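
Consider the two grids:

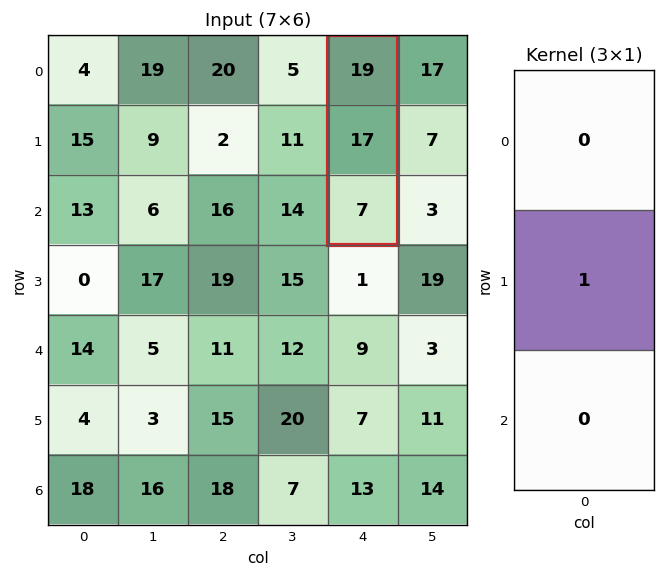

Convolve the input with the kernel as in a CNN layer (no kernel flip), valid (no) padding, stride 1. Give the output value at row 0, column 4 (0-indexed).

The receptive field on the input at this output position is [19 / 17 / 7]. Elementwise product with the kernel and sum: 17·1.

17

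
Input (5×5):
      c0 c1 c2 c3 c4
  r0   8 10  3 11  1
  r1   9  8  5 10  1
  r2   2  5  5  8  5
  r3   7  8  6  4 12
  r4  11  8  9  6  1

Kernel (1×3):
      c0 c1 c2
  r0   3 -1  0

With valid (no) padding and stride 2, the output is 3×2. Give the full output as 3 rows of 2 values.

Output[0,0]: The receptive field on the input at this output position is [8 10 3]. Elementwise product with the kernel and sum: 8·3 + 10·-1.

14 -2
1 7
25 21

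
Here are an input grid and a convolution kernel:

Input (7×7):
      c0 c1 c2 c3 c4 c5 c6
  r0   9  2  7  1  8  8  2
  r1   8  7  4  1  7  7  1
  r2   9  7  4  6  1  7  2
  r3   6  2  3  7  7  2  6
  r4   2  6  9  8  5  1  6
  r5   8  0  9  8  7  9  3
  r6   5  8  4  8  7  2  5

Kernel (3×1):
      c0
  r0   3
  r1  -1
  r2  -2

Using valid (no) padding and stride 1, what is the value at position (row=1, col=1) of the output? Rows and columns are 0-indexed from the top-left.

The receptive field on the input at this output position is [7 / 7 / 2]. Elementwise product with the kernel and sum: 7·3 + 7·-1 + 2·-2.

10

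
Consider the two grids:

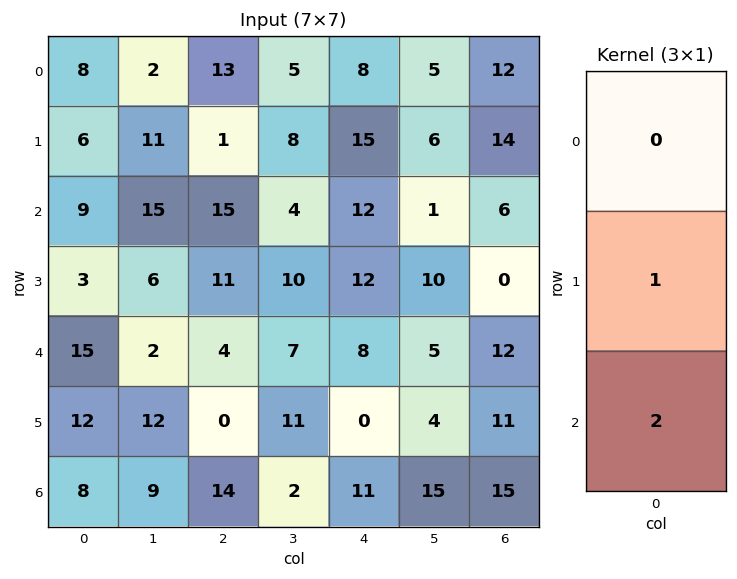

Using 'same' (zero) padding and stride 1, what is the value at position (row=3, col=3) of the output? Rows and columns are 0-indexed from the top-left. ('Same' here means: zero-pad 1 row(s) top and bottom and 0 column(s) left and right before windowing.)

The receptive field on the zero-padded input at this output position is [4 / 10 / 7]. Elementwise product with the kernel and sum: 10·1 + 7·2.

24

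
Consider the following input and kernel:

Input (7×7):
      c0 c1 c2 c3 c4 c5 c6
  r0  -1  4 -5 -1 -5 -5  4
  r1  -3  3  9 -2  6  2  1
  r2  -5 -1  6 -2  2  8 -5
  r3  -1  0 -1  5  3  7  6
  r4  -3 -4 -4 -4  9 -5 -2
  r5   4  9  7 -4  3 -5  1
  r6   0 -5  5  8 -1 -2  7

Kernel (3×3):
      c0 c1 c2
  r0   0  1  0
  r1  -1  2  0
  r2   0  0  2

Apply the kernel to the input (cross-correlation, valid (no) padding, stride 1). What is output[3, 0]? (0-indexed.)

9

The receptive field on the input at this output position is [-1 0 -1 / -3 -4 -4 / 4 9 7]. Elementwise product with the kernel and sum: 0·1 + -3·-1 + -4·2 + 7·2.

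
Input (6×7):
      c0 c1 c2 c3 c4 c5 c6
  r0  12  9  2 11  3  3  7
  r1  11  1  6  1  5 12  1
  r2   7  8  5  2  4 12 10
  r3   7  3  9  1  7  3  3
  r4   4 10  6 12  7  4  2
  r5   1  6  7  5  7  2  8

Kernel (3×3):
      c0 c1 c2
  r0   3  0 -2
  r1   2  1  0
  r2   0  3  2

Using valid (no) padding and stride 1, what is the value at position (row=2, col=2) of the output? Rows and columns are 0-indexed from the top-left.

The receptive field on the input at this output position is [5 2 4 / 9 1 7 / 6 12 7]. Elementwise product with the kernel and sum: 5·3 + 4·-2 + 9·2 + 1·1 + 12·3 + 7·2.

76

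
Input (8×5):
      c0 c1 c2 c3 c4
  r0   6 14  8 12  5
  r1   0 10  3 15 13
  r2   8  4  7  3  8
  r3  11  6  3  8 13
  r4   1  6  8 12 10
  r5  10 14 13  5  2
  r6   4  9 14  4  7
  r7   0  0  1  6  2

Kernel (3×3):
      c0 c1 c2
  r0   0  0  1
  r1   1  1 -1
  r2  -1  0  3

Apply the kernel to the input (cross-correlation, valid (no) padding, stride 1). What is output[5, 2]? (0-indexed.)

18

The receptive field on the input at this output position is [13 5 2 / 14 4 7 / 1 6 2]. Elementwise product with the kernel and sum: 2·1 + 14·1 + 4·1 + 7·-1 + 1·-1 + 2·3.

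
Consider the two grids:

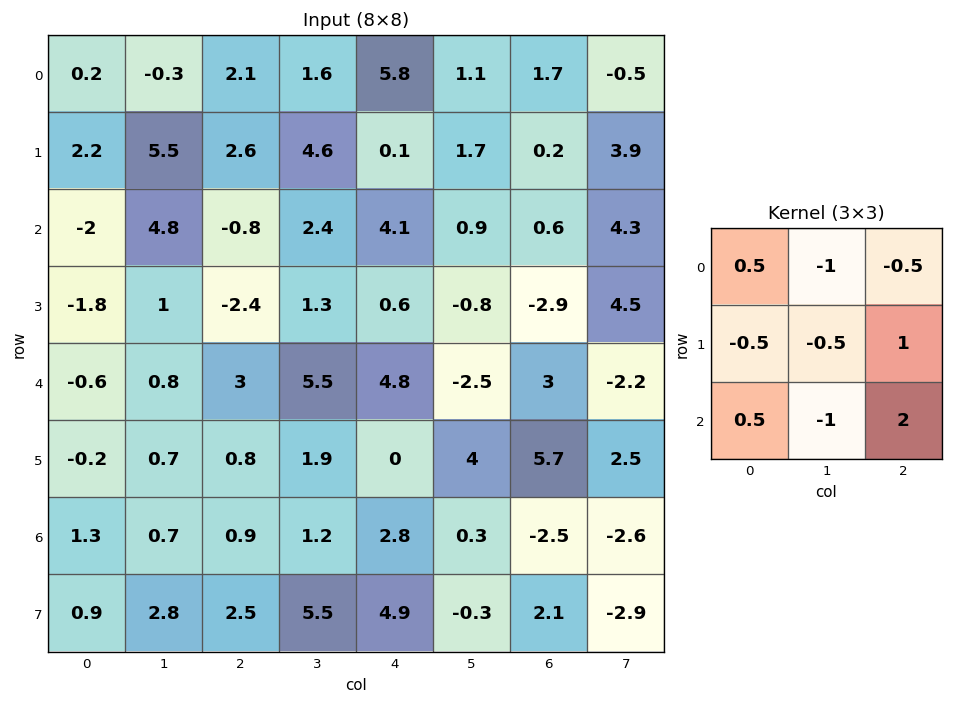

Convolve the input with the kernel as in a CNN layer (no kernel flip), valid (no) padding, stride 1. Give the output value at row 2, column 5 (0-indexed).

-4.6

The receptive field on the input at this output position is [0.9 0.6 4.3 / -0.8 -2.9 4.5 / -2.5 3 -2.2]. Elementwise product with the kernel and sum: 0.9·0.5 + 0.6·-1 + 4.3·-0.5 + -0.8·-0.5 + -2.9·-0.5 + 4.5·1 + -2.5·0.5 + 3·-1 + -2.2·2.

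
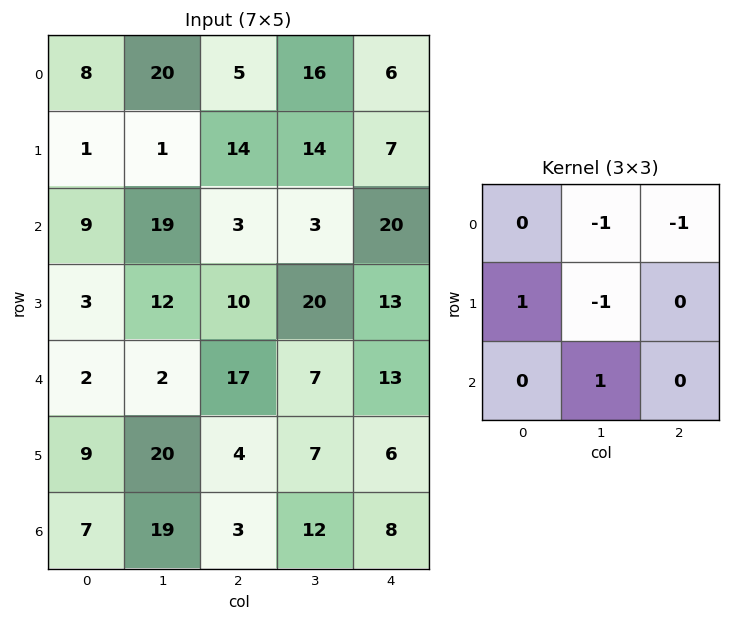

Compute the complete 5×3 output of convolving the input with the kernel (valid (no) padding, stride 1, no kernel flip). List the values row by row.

-6 -31 -19
-13 -2 -1
-29 13 -26
-2 -41 -16
-11 -5 -11

Output[0,0]: The receptive field on the input at this output position is [8 20 5 / 1 1 14 / 9 19 3]. Elementwise product with the kernel and sum: 20·-1 + 5·-1 + 1·1 + 1·-1 + 19·1.
Output[0,1]: The receptive field on the input at this output position is [20 5 16 / 1 14 14 / 19 3 3]. Elementwise product with the kernel and sum: 5·-1 + 16·-1 + 1·1 + 14·-1 + 3·1.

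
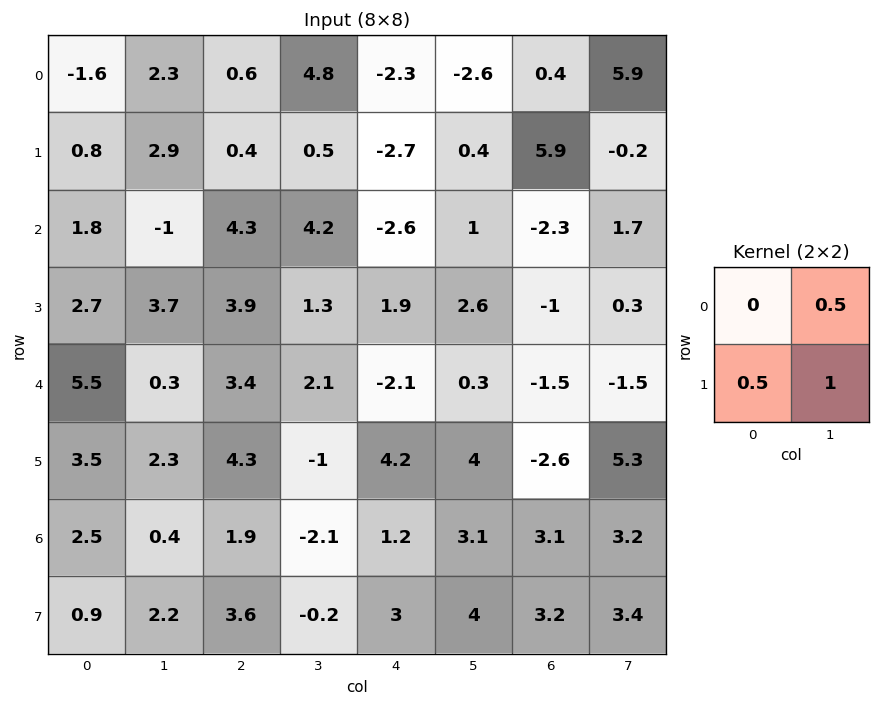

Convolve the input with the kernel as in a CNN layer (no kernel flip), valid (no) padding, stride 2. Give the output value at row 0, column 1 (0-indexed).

The receptive field on the input at this output position is [0.6 4.8 / 0.4 0.5]. Elementwise product with the kernel and sum: 4.8·0.5 + 0.4·0.5 + 0.5·1.

3.1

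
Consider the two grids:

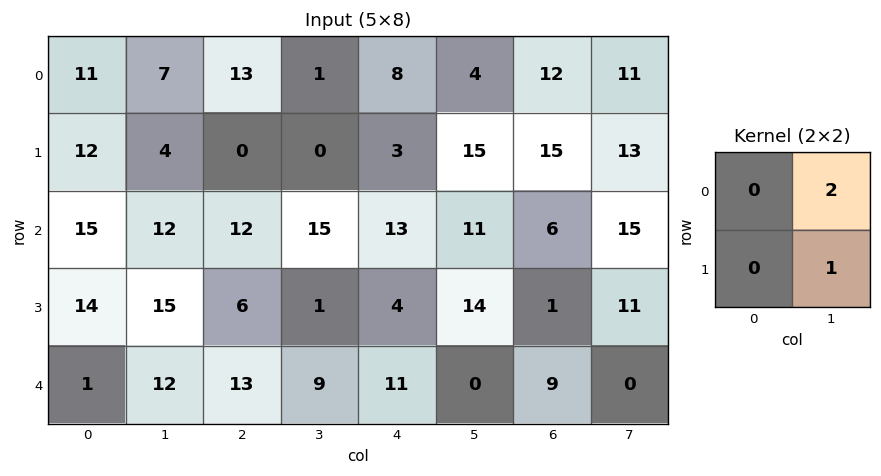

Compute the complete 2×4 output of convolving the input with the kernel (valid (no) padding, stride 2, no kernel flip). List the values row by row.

18 2 23 35
39 31 36 41

Output[0,0]: The receptive field on the input at this output position is [11 7 / 12 4]. Elementwise product with the kernel and sum: 7·2 + 4·1.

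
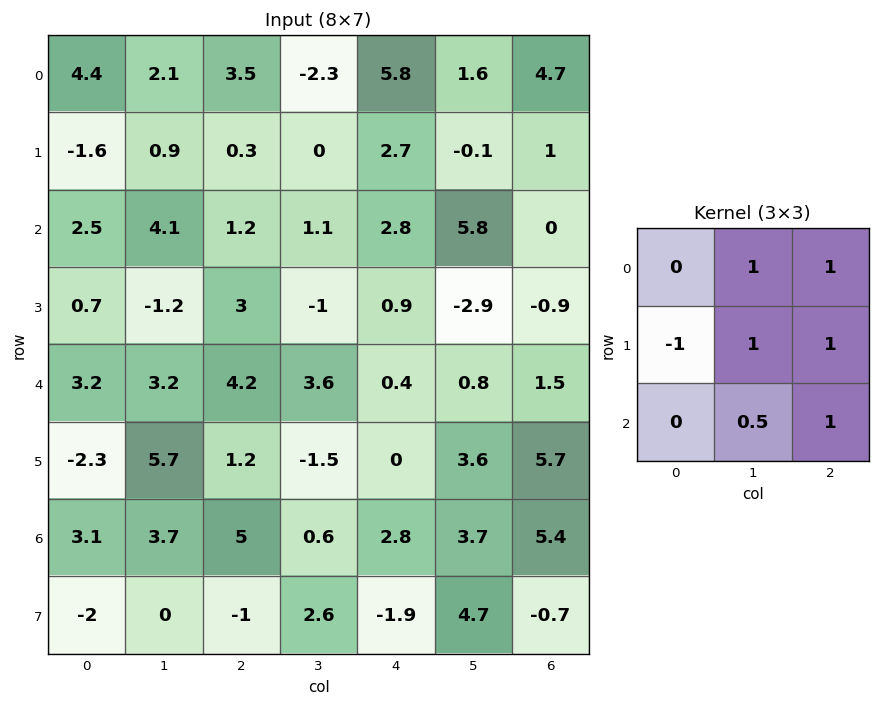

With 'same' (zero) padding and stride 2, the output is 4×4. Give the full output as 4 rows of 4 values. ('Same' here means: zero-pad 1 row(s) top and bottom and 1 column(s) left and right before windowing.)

6.6 -0.75 10.95 3.6
5.05 -1 7.65 -5.25
10.45 5.7 -0.8 2.65
9.2 3.7 13.25 7.05

Output[0,0]: The receptive field on the zero-padded input at this output position is [0 0 0 / 0 4.4 2.1 / 0 -1.6 0.9]. Elementwise product with the kernel and sum: 0·1 + 0·1 + 0·-1 + 4.4·1 + 2.1·1 + -1.6·0.5 + 0.9·1.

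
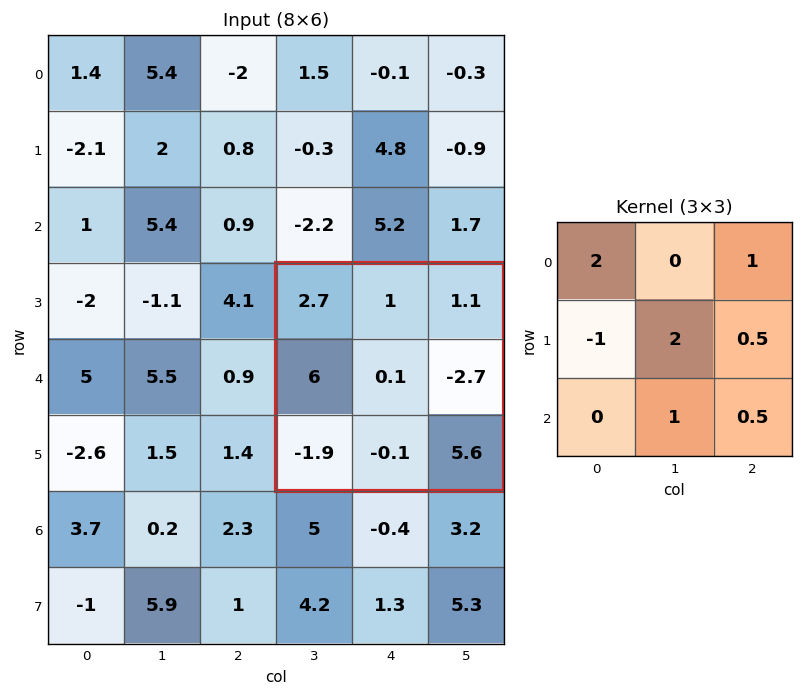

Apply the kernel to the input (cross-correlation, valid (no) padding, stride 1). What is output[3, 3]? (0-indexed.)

The receptive field on the input at this output position is [2.7 1 1.1 / 6 0.1 -2.7 / -1.9 -0.1 5.6]. Elementwise product with the kernel and sum: 2.7·2 + 1.1·1 + 6·-1 + 0.1·2 + -2.7·0.5 + -0.1·1 + 5.6·0.5.

2.05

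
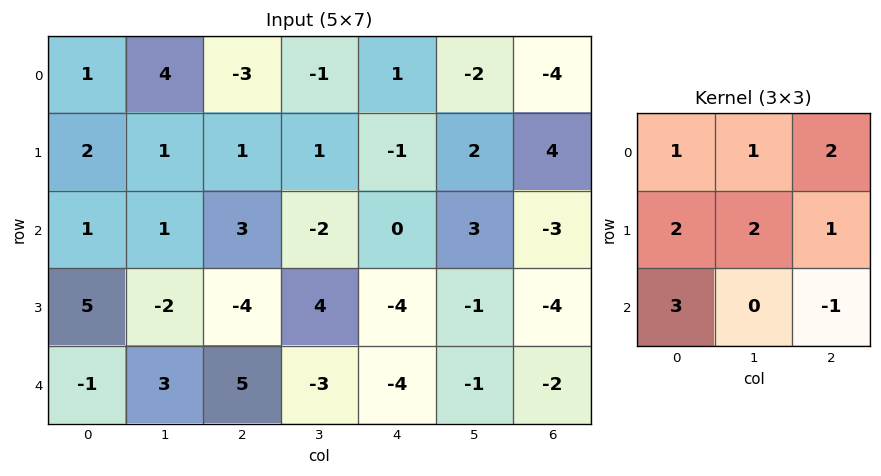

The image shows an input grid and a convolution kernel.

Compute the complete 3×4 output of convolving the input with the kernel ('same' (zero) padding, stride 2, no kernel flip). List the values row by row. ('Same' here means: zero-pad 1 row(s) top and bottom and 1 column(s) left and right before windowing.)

5 3 -1 -6
9 0 16 3
2 15 -17 -11

Output[0,0]: The receptive field on the zero-padded input at this output position is [0 0 0 / 0 1 4 / 0 2 1]. Elementwise product with the kernel and sum: 0·1 + 0·1 + 0·2 + 0·2 + 1·2 + 4·1 + 0·3 + 1·-1.
Output[0,1]: The receptive field on the zero-padded input at this output position is [0 0 0 / 4 -3 -1 / 1 1 1]. Elementwise product with the kernel and sum: 0·1 + 0·1 + 0·2 + 4·2 + -3·2 + -1·1 + 1·3 + 1·-1.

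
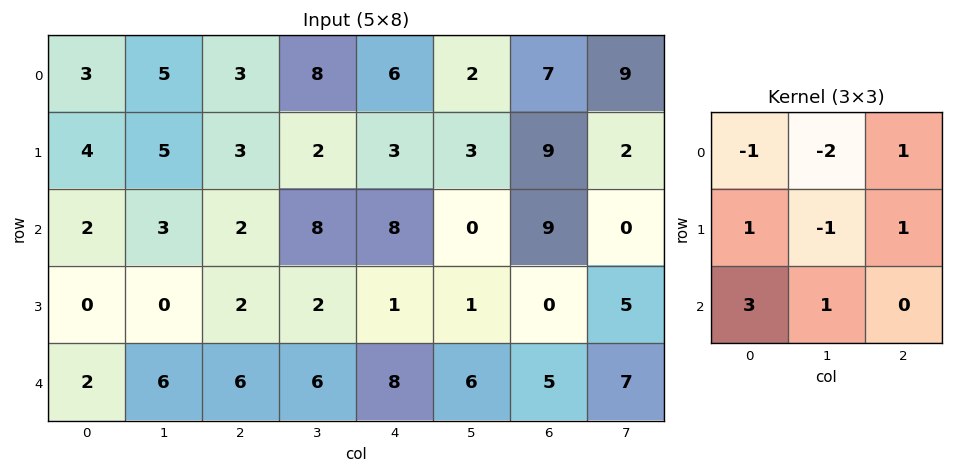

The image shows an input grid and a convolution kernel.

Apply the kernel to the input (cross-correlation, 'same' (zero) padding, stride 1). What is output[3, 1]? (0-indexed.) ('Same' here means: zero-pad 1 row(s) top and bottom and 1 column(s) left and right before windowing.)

8

The receptive field on the zero-padded input at this output position is [2 3 2 / 0 0 2 / 2 6 6]. Elementwise product with the kernel and sum: 2·-1 + 3·-2 + 2·1 + 0·1 + 0·-1 + 2·1 + 2·3 + 6·1.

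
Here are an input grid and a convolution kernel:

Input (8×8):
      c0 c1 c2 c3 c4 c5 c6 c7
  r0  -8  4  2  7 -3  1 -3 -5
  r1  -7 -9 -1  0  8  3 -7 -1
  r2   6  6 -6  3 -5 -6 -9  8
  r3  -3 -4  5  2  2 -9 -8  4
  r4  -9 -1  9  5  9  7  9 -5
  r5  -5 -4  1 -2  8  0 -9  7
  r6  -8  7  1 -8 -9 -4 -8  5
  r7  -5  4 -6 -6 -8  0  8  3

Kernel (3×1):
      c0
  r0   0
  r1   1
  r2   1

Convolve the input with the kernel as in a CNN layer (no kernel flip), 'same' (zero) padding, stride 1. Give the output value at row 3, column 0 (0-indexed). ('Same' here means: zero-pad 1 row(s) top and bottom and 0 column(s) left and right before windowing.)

The receptive field on the zero-padded input at this output position is [6 / -3 / -9]. Elementwise product with the kernel and sum: -3·1 + -9·1.

-12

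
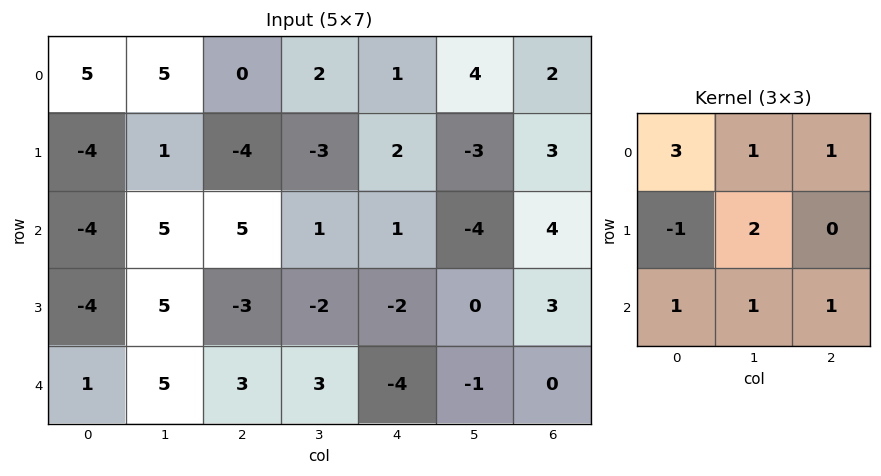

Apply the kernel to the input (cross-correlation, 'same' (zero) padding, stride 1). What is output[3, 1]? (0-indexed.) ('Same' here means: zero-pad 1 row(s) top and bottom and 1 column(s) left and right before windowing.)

21

The receptive field on the zero-padded input at this output position is [-4 5 5 / -4 5 -3 / 1 5 3]. Elementwise product with the kernel and sum: -4·3 + 5·1 + 5·1 + -4·-1 + 5·2 + 1·1 + 5·1 + 3·1.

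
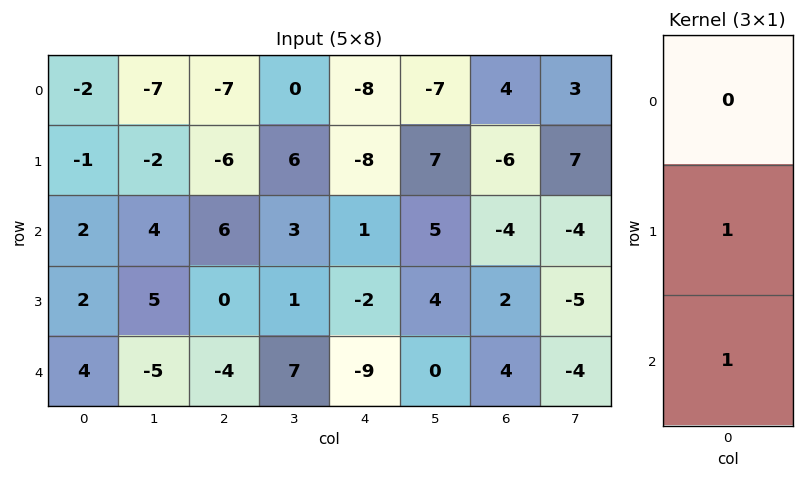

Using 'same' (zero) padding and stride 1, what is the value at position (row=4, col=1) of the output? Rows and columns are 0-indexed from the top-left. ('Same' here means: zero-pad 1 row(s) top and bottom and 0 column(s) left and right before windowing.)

The receptive field on the zero-padded input at this output position is [5 / -5 / 0]. Elementwise product with the kernel and sum: -5·1 + 0·1.

-5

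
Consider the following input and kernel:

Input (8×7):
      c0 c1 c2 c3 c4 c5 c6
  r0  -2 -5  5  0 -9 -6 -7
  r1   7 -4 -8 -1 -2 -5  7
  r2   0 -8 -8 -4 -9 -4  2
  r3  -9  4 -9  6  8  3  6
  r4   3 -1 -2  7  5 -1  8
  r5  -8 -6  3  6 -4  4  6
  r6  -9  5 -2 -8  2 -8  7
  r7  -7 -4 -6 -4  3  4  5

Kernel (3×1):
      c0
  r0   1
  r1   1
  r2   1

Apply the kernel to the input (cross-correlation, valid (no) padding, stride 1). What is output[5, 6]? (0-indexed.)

18

The receptive field on the input at this output position is [6 / 7 / 5]. Elementwise product with the kernel and sum: 6·1 + 7·1 + 5·1.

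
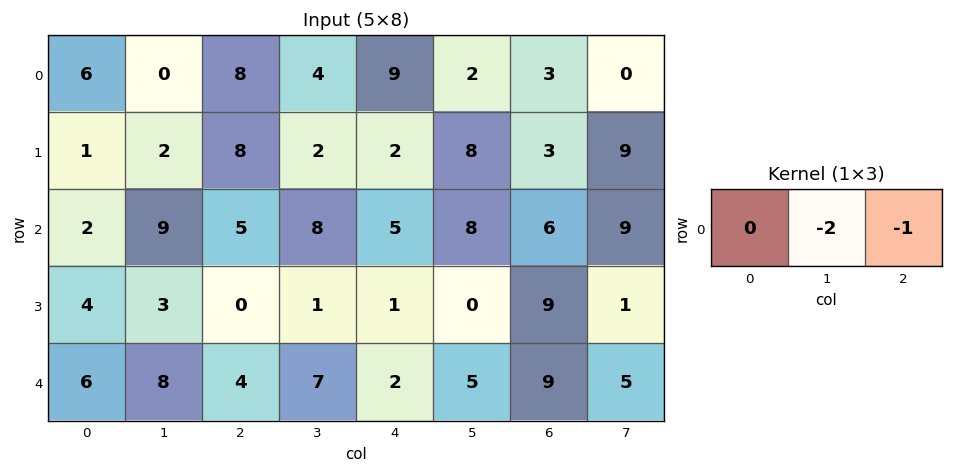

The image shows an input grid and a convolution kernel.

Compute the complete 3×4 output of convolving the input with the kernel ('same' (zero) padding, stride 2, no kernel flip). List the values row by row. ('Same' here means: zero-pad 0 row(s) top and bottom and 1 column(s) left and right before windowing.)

Output[0,0]: The receptive field on the zero-padded input at this output position is [0 6 0]. Elementwise product with the kernel and sum: 6·-2 + 0·-1.

-12 -20 -20 -6
-13 -18 -18 -21
-20 -15 -9 -23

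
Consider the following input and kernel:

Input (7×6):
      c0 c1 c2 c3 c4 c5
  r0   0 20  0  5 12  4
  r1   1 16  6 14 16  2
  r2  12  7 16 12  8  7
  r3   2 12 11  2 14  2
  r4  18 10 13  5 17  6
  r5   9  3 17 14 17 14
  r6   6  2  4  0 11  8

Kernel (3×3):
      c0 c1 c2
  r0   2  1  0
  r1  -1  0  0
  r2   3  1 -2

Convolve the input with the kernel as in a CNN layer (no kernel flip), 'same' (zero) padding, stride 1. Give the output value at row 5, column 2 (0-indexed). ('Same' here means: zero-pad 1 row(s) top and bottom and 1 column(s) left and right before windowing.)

The receptive field on the zero-padded input at this output position is [10 13 5 / 3 17 14 / 2 4 0]. Elementwise product with the kernel and sum: 10·2 + 13·1 + 3·-1 + 2·3 + 4·1 + 0·-2.

40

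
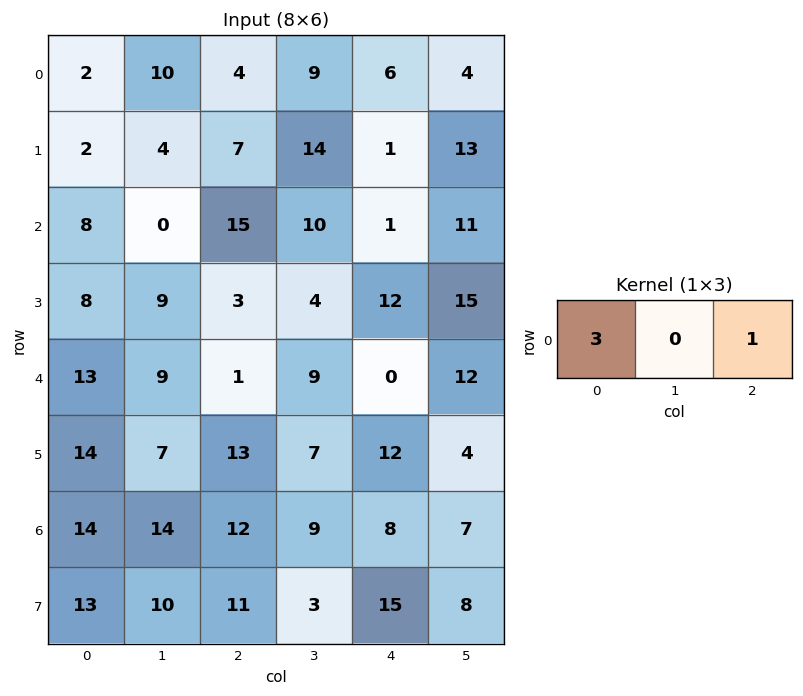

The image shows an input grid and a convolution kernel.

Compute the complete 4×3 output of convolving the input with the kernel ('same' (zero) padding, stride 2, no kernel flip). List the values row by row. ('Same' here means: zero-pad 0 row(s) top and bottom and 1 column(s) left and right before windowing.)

Output[0,0]: The receptive field on the zero-padded input at this output position is [0 2 10]. Elementwise product with the kernel and sum: 0·3 + 10·1.

10 39 31
0 10 41
9 36 39
14 51 34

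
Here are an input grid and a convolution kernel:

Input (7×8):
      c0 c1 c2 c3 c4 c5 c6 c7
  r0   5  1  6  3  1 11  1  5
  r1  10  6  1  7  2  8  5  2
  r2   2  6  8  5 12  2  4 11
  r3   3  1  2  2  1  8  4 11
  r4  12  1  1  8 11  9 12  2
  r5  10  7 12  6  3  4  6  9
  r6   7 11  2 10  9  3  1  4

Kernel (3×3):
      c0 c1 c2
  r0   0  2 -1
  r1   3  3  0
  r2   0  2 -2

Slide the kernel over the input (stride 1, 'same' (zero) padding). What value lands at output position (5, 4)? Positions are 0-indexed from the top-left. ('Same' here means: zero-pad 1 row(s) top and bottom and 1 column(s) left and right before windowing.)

52

The receptive field on the zero-padded input at this output position is [8 11 9 / 6 3 4 / 10 9 3]. Elementwise product with the kernel and sum: 11·2 + 9·-1 + 6·3 + 3·3 + 9·2 + 3·-2.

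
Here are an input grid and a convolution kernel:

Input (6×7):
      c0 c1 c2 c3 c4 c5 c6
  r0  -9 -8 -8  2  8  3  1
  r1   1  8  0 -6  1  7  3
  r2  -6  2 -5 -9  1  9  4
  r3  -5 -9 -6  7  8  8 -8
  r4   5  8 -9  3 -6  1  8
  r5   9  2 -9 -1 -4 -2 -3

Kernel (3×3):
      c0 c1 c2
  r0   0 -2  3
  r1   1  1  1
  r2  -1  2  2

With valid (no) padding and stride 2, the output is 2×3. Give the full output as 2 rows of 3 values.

Output[0,0]: The receptive field on the input at this output position is [-9 -8 -8 / 1 8 0 / -6 2 -5]. Elementwise product with the kernel and sum: -8·-2 + -8·3 + 1·1 + 8·1 + 0·1 + -6·-1 + 2·2 + -5·2.

1 4 33
-46 33 26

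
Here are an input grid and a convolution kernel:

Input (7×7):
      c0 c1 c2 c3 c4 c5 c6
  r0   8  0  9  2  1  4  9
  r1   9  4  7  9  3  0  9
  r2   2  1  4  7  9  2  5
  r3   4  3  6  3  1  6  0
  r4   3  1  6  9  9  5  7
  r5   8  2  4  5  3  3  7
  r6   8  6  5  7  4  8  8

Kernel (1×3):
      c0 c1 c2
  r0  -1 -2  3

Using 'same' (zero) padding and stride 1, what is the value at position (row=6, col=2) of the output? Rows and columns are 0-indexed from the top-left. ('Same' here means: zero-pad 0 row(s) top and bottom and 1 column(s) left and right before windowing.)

The receptive field on the zero-padded input at this output position is [6 5 7]. Elementwise product with the kernel and sum: 6·-1 + 5·-2 + 7·3.

5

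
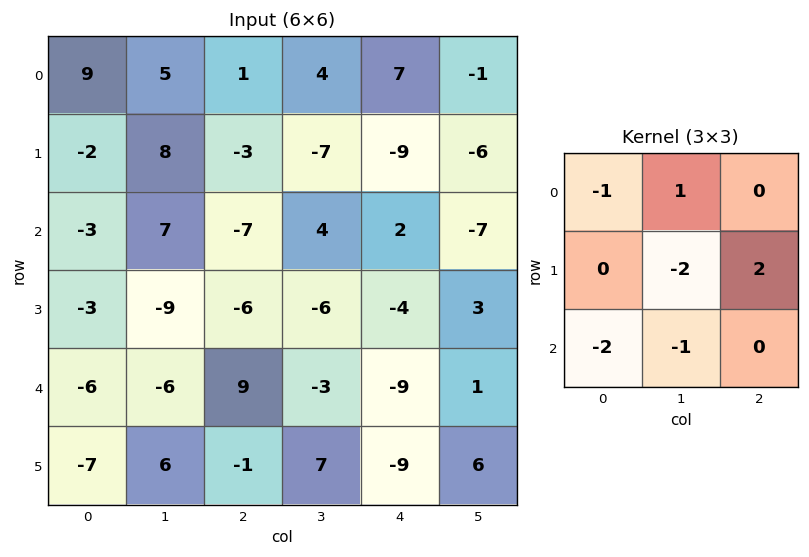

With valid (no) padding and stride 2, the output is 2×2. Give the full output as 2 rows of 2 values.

-27 9
34 0

Output[0,0]: The receptive field on the input at this output position is [9 5 1 / -2 8 -3 / -3 7 -7]. Elementwise product with the kernel and sum: 9·-1 + 5·1 + 8·-2 + -3·2 + -3·-2 + 7·-1.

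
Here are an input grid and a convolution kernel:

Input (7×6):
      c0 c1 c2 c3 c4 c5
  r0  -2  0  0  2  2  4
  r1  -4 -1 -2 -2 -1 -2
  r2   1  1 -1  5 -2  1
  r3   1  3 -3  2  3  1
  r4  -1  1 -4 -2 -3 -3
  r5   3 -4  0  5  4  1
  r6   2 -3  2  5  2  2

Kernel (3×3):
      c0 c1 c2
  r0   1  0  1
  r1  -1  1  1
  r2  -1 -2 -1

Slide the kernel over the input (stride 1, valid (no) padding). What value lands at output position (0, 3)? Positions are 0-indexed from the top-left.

The receptive field on the input at this output position is [2 2 4 / -2 -1 -2 / 5 -2 1]. Elementwise product with the kernel and sum: 2·1 + 4·1 + -2·-1 + -1·1 + -2·1 + 5·-1 + -2·-2 + 1·-1.

3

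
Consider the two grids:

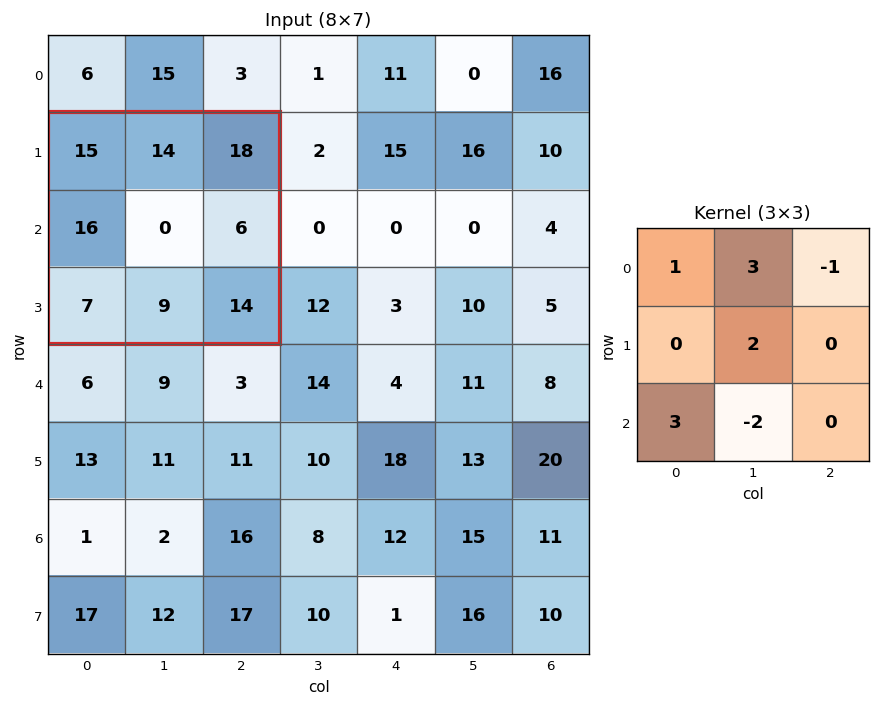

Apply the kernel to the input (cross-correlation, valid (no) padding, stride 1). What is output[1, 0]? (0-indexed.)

The receptive field on the input at this output position is [15 14 18 / 16 0 6 / 7 9 14]. Elementwise product with the kernel and sum: 15·1 + 14·3 + 18·-1 + 0·2 + 7·3 + 9·-2.

42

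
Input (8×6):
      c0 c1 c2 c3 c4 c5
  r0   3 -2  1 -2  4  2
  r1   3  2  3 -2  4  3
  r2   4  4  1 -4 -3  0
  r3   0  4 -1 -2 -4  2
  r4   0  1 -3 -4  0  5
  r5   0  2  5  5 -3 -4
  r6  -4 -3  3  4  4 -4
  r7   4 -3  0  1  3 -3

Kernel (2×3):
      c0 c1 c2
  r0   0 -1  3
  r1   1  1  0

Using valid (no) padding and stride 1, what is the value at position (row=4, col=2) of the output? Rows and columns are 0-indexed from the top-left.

14

The receptive field on the input at this output position is [-3 -4 0 / 5 5 -3]. Elementwise product with the kernel and sum: -4·-1 + 0·3 + 5·1 + 5·1.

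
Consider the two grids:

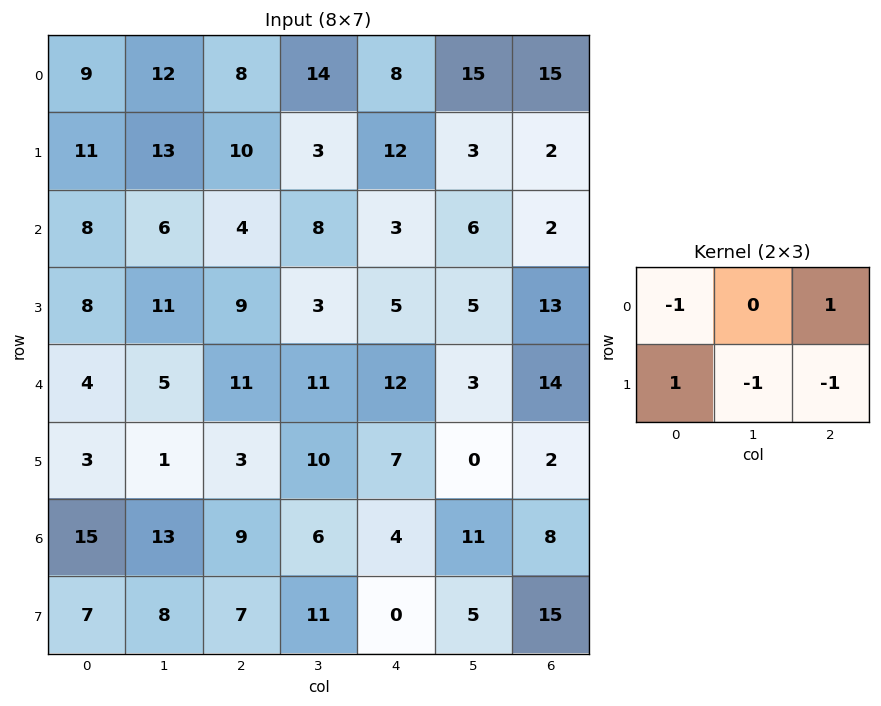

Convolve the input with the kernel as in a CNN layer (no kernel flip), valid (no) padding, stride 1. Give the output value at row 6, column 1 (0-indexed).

The receptive field on the input at this output position is [13 9 6 / 8 7 11]. Elementwise product with the kernel and sum: 13·-1 + 6·1 + 8·1 + 7·-1 + 11·-1.

-17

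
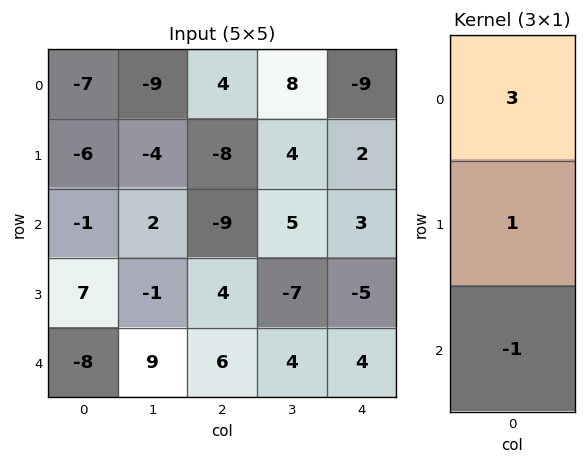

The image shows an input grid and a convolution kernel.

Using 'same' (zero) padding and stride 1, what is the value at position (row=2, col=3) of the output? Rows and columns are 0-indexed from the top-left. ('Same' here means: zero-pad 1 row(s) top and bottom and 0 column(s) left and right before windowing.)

The receptive field on the zero-padded input at this output position is [4 / 5 / -7]. Elementwise product with the kernel and sum: 4·3 + 5·1 + -7·-1.

24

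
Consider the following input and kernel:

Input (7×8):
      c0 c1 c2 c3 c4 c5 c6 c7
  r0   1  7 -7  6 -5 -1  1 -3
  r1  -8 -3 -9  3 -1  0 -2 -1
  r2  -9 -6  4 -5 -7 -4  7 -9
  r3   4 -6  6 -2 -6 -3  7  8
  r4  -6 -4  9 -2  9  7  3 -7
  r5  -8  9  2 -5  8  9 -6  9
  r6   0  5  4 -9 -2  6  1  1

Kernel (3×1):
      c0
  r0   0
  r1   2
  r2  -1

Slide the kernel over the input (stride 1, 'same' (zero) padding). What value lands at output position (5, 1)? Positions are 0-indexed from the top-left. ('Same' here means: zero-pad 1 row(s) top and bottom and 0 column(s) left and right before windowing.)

The receptive field on the zero-padded input at this output position is [-4 / 9 / 5]. Elementwise product with the kernel and sum: 9·2 + 5·-1.

13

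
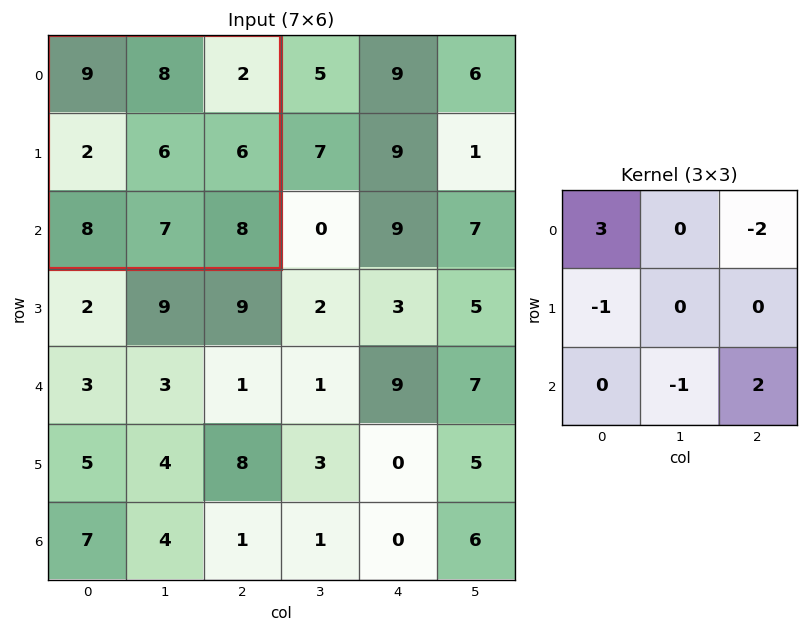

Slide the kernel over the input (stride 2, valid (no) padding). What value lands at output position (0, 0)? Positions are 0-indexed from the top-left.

The receptive field on the input at this output position is [9 8 2 / 2 6 6 / 8 7 8]. Elementwise product with the kernel and sum: 9·3 + 2·-2 + 2·-1 + 7·-1 + 8·2.

30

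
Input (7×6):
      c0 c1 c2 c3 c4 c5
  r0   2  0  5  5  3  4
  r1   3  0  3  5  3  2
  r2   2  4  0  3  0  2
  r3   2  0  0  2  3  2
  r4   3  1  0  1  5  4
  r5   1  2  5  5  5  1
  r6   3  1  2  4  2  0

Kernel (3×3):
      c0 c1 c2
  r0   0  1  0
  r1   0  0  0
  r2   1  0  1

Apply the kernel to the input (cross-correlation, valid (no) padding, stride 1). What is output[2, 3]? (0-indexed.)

The receptive field on the input at this output position is [3 0 2 / 2 3 2 / 1 5 4]. Elementwise product with the kernel and sum: 0·1 + 1·1 + 4·1.

5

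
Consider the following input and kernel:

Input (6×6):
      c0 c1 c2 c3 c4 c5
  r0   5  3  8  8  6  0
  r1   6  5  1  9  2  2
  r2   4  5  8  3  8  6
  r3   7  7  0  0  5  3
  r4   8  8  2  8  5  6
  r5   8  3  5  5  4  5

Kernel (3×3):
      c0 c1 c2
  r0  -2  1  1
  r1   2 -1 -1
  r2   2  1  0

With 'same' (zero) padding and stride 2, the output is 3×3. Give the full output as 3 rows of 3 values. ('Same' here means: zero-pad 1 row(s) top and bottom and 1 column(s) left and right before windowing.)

Output[0,0]: The receptive field on the zero-padded input at this output position is [0 0 0 / 0 5 3 / 0 6 5]. Elementwise product with the kernel and sum: 0·-2 + 0·1 + 0·1 + 0·2 + 5·-1 + 3·-1 + 0·2 + 6·1.
Output[0,1]: The receptive field on the zero-padded input at this output position is [0 0 0 / 3 8 8 / 5 1 9]. Elementwise product with the kernel and sum: 0·-2 + 0·1 + 0·1 + 3·2 + 8·-1 + 8·-1 + 5·2 + 1·1.

-2 1 30
9 13 -17
6 3 27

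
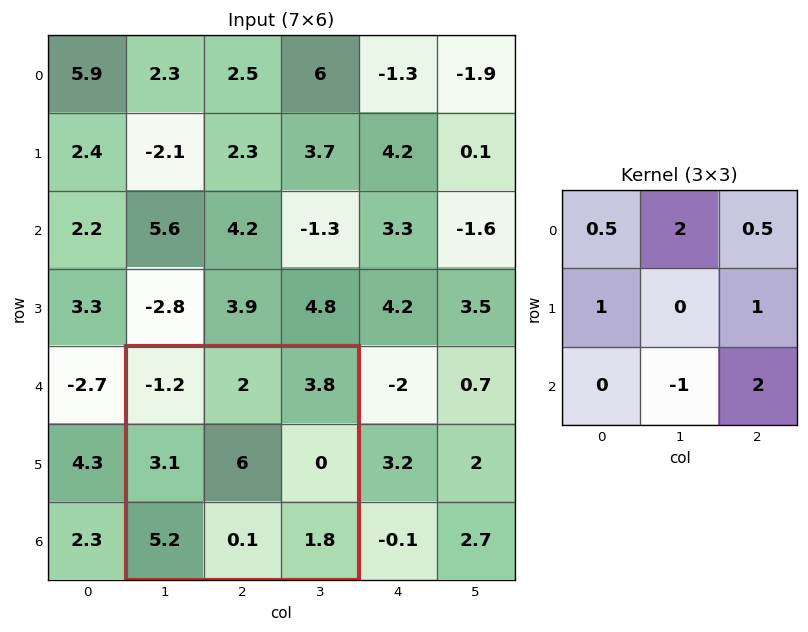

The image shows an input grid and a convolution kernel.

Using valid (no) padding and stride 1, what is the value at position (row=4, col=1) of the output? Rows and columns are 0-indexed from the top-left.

11.9

The receptive field on the input at this output position is [-1.2 2 3.8 / 3.1 6 0 / 5.2 0.1 1.8]. Elementwise product with the kernel and sum: -1.2·0.5 + 2·2 + 3.8·0.5 + 3.1·1 + 0·1 + 0.1·-1 + 1.8·2.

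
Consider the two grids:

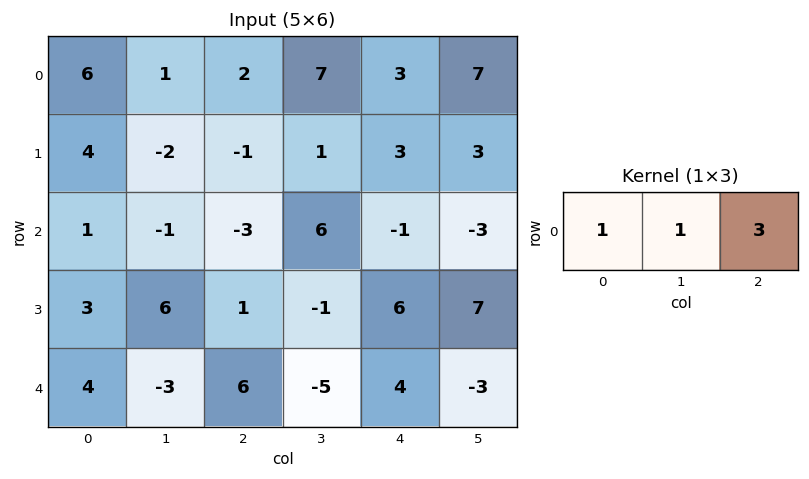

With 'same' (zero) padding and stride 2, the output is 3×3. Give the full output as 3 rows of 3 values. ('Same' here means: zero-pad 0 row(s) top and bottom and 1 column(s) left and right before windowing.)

Output[0,0]: The receptive field on the zero-padded input at this output position is [0 6 1]. Elementwise product with the kernel and sum: 0·1 + 6·1 + 1·3.

9 24 31
-2 14 -4
-5 -12 -10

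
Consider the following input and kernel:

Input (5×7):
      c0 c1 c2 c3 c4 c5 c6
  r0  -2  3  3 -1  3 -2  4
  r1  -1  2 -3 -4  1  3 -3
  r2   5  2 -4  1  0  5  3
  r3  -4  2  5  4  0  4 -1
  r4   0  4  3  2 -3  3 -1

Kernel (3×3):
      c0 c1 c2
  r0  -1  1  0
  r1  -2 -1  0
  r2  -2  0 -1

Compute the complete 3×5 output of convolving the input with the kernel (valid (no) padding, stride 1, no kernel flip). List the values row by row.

Output[0,0]: The receptive field on the input at this output position is [-2 3 3 / -1 2 -3 / 5 2 -4]. Elementwise product with the kernel and sum: -2·-1 + 3·1 + -1·-2 + 2·-1 + 5·-2 + -4·-1.
Output[0,1]: The receptive field on the input at this output position is [3 3 -1 / 2 -3 -4 / 2 -4 1]. Elementwise product with the kernel and sum: 3·-1 + 3·1 + 2·-2 + -3·-1 + 2·-2 + 1·-1.

-1 -6 14 4 -13
-6 -13 -4 -9 -2
0 -25 -12 -16 8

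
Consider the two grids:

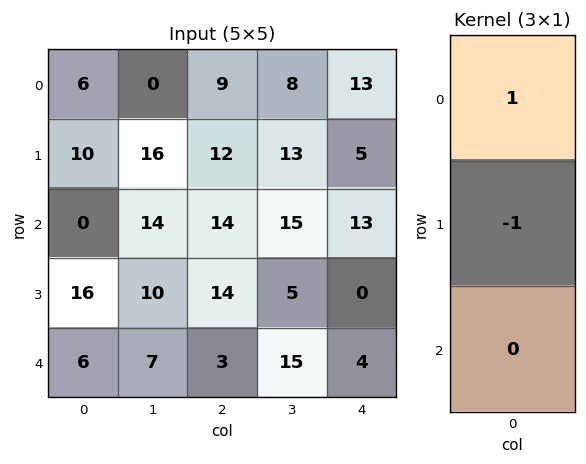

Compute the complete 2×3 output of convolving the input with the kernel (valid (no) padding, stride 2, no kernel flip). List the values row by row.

-4 -3 8
-16 0 13

Output[0,0]: The receptive field on the input at this output position is [6 / 10 / 0]. Elementwise product with the kernel and sum: 6·1 + 10·-1.
Output[0,1]: The receptive field on the input at this output position is [9 / 12 / 14]. Elementwise product with the kernel and sum: 9·1 + 12·-1.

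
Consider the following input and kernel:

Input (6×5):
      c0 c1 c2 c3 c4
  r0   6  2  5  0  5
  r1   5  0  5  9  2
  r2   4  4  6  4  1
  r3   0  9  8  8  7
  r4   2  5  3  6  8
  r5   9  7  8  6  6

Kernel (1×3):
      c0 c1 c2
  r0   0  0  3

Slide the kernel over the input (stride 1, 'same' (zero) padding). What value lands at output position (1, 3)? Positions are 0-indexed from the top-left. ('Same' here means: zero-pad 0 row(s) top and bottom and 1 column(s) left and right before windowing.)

6

The receptive field on the zero-padded input at this output position is [5 9 2]. Elementwise product with the kernel and sum: 2·3.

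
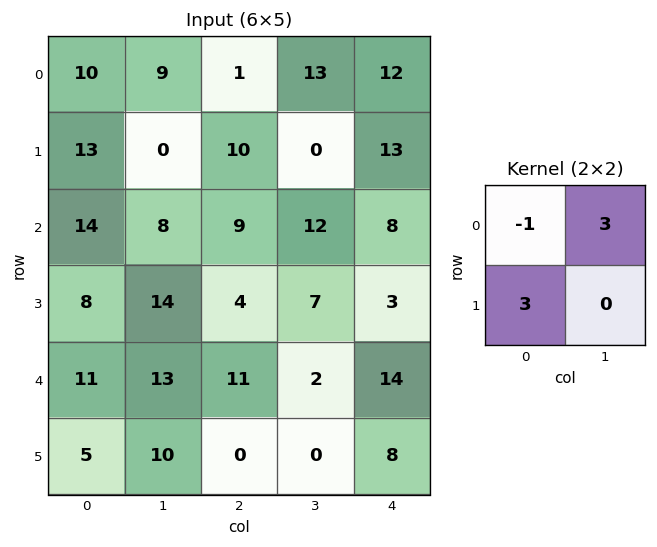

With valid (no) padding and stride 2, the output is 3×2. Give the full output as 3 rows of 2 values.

Output[0,0]: The receptive field on the input at this output position is [10 9 / 13 0]. Elementwise product with the kernel and sum: 10·-1 + 9·3 + 13·3.

56 68
34 39
43 -5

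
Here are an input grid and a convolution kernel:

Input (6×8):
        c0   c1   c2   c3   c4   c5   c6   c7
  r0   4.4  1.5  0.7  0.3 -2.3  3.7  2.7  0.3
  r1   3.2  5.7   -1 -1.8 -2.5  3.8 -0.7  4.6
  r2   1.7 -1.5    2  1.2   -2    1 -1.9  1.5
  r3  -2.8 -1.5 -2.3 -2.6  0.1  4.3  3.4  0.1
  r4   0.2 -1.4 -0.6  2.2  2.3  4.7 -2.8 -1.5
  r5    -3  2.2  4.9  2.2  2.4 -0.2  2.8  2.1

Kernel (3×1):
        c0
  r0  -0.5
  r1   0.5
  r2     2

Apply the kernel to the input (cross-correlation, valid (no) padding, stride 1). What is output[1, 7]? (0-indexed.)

-1.35

The receptive field on the input at this output position is [4.6 / 1.5 / 0.1]. Elementwise product with the kernel and sum: 4.6·-0.5 + 1.5·0.5 + 0.1·2.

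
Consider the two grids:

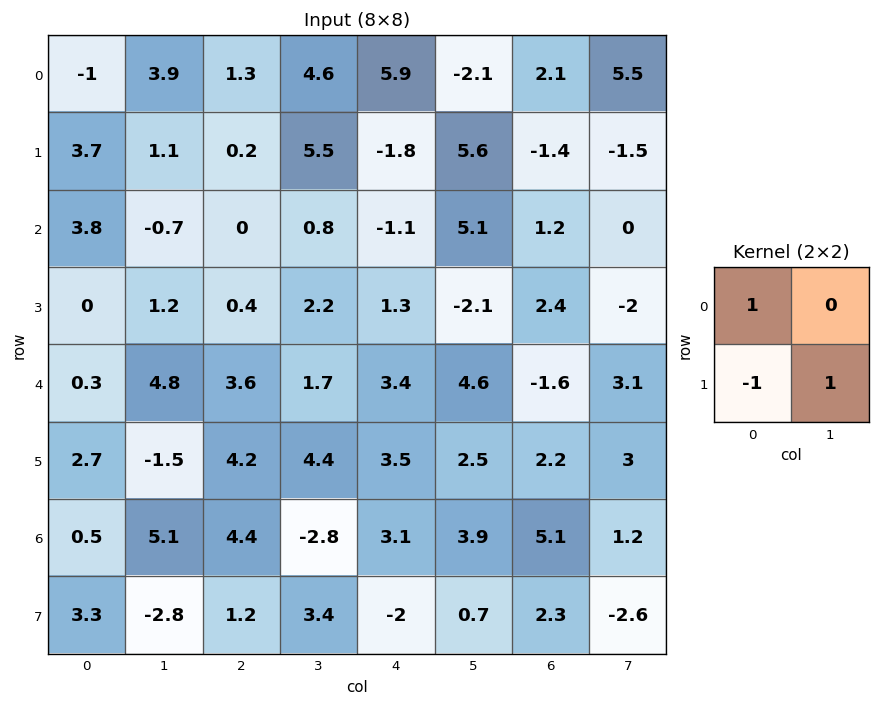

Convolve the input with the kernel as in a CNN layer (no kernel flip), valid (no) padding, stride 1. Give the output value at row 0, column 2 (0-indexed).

The receptive field on the input at this output position is [1.3 4.6 / 0.2 5.5]. Elementwise product with the kernel and sum: 1.3·1 + 0.2·-1 + 5.5·1.

6.6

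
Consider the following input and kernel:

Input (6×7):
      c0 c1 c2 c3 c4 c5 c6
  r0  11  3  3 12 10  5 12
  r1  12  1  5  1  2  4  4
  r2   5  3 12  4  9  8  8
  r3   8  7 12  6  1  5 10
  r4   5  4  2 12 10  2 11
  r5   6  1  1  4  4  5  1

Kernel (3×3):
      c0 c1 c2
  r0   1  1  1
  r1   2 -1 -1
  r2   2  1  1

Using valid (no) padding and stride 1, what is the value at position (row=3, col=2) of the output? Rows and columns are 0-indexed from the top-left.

The receptive field on the input at this output position is [12 6 1 / 2 12 10 / 1 4 4]. Elementwise product with the kernel and sum: 12·1 + 6·1 + 1·1 + 2·2 + 12·-1 + 10·-1 + 1·2 + 4·1 + 4·1.

11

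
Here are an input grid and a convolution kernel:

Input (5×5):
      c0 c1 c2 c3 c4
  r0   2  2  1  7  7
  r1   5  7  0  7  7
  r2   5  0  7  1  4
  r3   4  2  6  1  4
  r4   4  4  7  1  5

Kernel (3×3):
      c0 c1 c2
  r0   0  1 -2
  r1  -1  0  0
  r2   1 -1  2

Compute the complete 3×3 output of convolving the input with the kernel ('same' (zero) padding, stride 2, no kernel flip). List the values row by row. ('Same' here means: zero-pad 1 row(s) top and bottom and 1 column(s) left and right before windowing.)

Output[0,0]: The receptive field on the zero-padded input at this output position is [0 0 0 / 0 2 2 / 0 5 7]. Elementwise product with the kernel and sum: 0·1 + 0·-2 + 0·-1 + 0·1 + 5·-1 + 7·2.
Output[0,1]: The receptive field on the zero-padded input at this output position is [0 0 0 / 2 1 7 / 7 0 7]. Elementwise product with the kernel and sum: 0·1 + 0·-2 + 2·-1 + 7·1 + 0·-1 + 7·2.

9 19 -7
-9 -16 3
0 0 3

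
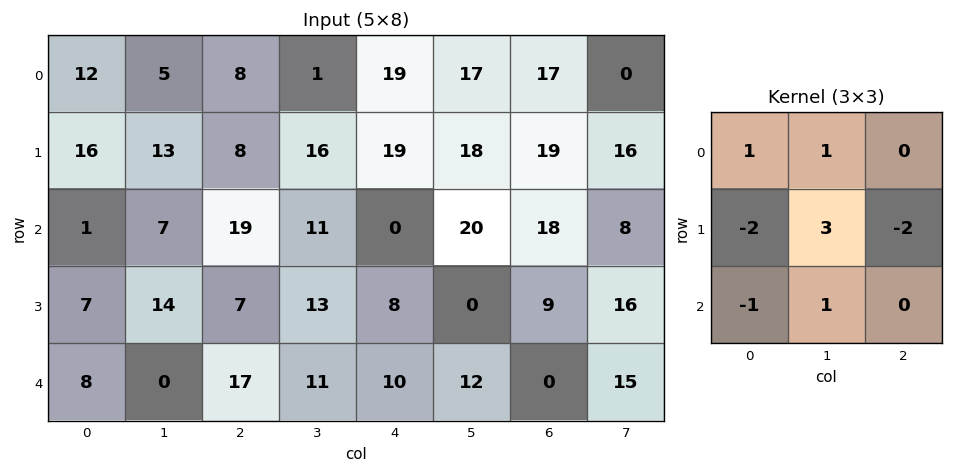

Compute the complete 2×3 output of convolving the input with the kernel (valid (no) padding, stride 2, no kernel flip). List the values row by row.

Output[0,0]: The receptive field on the input at this output position is [12 5 8 / 16 13 8 / 1 7 19]. Elementwise product with the kernel and sum: 12·1 + 5·1 + 16·-2 + 13·3 + 8·-2 + 1·-1 + 7·1.

14 -5 34
14 33 -12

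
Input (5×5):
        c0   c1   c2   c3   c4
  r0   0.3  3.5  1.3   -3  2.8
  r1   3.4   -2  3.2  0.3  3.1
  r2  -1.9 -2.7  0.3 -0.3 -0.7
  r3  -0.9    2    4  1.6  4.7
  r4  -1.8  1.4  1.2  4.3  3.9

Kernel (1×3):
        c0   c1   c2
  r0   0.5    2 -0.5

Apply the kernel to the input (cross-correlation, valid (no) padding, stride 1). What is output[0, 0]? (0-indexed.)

The receptive field on the input at this output position is [0.3 3.5 1.3]. Elementwise product with the kernel and sum: 0.3·0.5 + 3.5·2 + 1.3·-0.5.

6.5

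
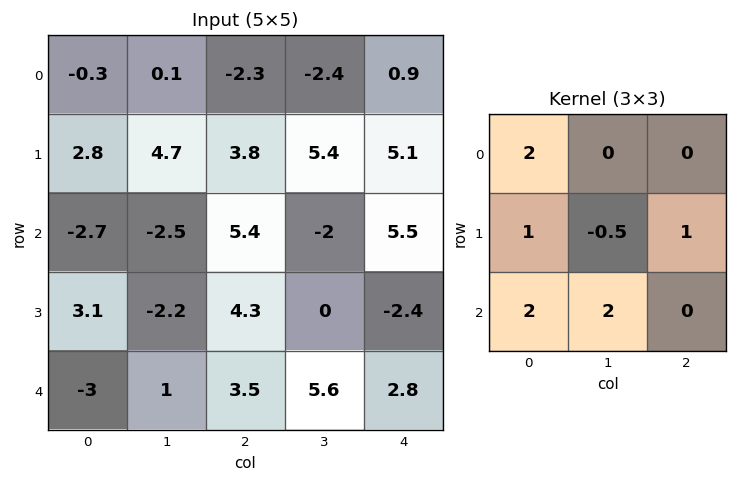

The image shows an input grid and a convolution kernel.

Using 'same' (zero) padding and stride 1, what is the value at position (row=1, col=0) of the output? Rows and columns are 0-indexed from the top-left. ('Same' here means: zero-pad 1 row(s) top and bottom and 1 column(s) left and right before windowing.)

-2.1

The receptive field on the zero-padded input at this output position is [0 -0.3 0.1 / 0 2.8 4.7 / 0 -2.7 -2.5]. Elementwise product with the kernel and sum: 0·2 + 0·1 + 2.8·-0.5 + 4.7·1 + 0·2 + -2.7·2.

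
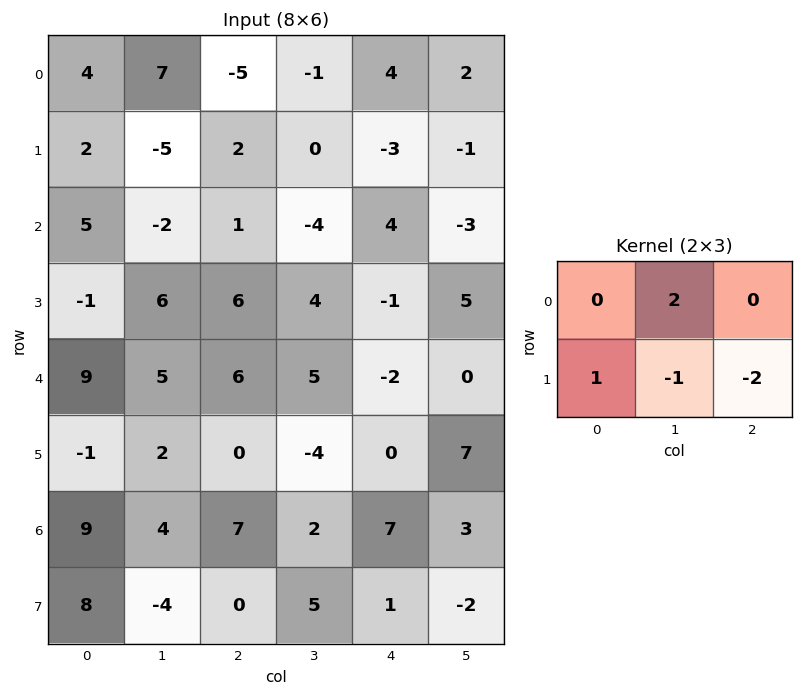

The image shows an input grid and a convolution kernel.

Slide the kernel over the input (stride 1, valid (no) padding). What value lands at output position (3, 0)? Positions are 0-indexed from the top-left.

The receptive field on the input at this output position is [-1 6 6 / 9 5 6]. Elementwise product with the kernel and sum: 6·2 + 9·1 + 5·-1 + 6·-2.

4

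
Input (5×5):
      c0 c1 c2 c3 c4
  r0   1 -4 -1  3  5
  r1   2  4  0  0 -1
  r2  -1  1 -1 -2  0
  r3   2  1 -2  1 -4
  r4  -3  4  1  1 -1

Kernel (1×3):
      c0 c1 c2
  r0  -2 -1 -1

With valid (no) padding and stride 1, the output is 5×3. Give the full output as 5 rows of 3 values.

3 6 -6
-8 -8 1
2 1 4
-3 -1 7
1 -10 -2

Output[0,0]: The receptive field on the input at this output position is [1 -4 -1]. Elementwise product with the kernel and sum: 1·-2 + -4·-1 + -1·-1.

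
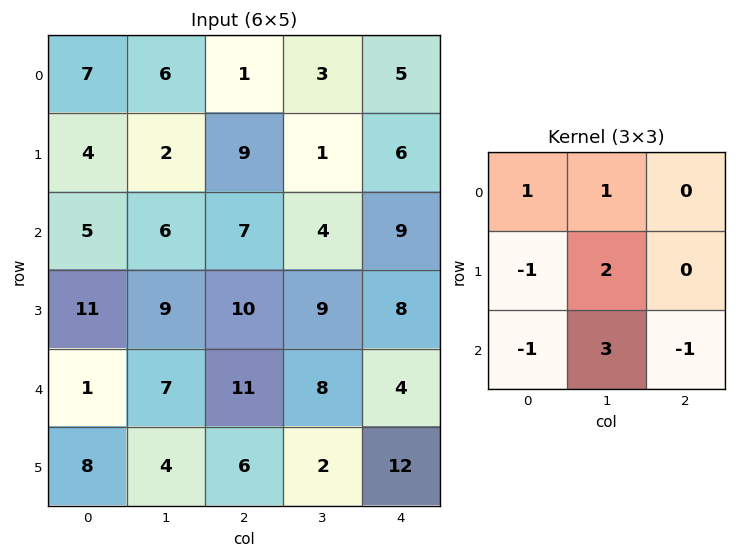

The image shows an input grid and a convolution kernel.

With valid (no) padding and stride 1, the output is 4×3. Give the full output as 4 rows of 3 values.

Output[0,0]: The receptive field on the input at this output position is [7 6 1 / 4 2 9 / 5 6 7]. Elementwise product with the kernel and sum: 7·1 + 6·1 + 4·-1 + 2·2 + 5·-1 + 6·3 + 7·-1.

19 34 -7
19 31 20
27 42 28
31 46 12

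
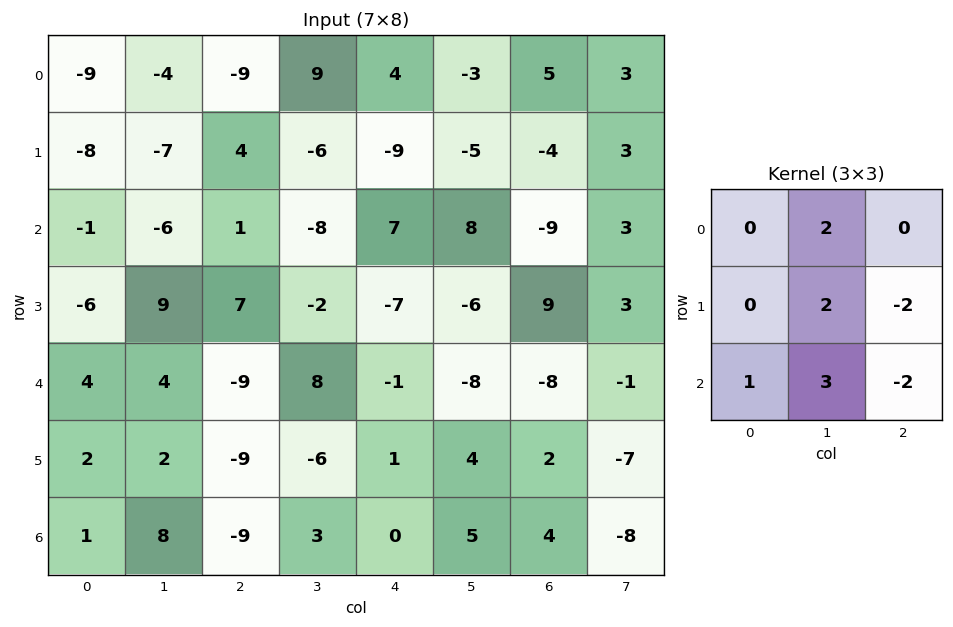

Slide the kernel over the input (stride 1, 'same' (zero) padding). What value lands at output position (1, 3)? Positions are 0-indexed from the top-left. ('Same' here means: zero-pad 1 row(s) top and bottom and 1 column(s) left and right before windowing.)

The receptive field on the zero-padded input at this output position is [-9 9 4 / 4 -6 -9 / 1 -8 7]. Elementwise product with the kernel and sum: 9·2 + -6·2 + -9·-2 + 1·1 + -8·3 + 7·-2.

-13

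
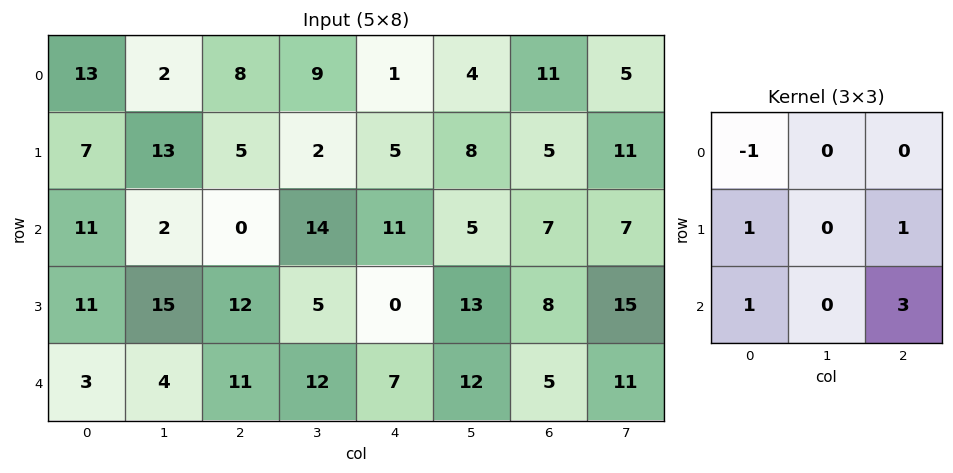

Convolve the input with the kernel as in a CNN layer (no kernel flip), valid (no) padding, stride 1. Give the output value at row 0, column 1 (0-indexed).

The receptive field on the input at this output position is [2 8 9 / 13 5 2 / 2 0 14]. Elementwise product with the kernel and sum: 2·-1 + 13·1 + 2·1 + 2·1 + 14·3.

57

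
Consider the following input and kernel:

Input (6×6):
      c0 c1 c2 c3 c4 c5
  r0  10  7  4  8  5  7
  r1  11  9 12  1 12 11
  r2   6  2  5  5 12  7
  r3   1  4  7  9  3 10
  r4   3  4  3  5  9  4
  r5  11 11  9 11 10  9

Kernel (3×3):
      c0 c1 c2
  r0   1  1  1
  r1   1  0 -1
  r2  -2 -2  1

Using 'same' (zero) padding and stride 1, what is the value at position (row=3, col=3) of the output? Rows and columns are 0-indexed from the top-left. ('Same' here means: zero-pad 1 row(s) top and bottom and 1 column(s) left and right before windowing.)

The receptive field on the zero-padded input at this output position is [5 5 12 / 7 9 3 / 3 5 9]. Elementwise product with the kernel and sum: 5·1 + 5·1 + 12·1 + 7·1 + 3·-1 + 3·-2 + 5·-2 + 9·1.

19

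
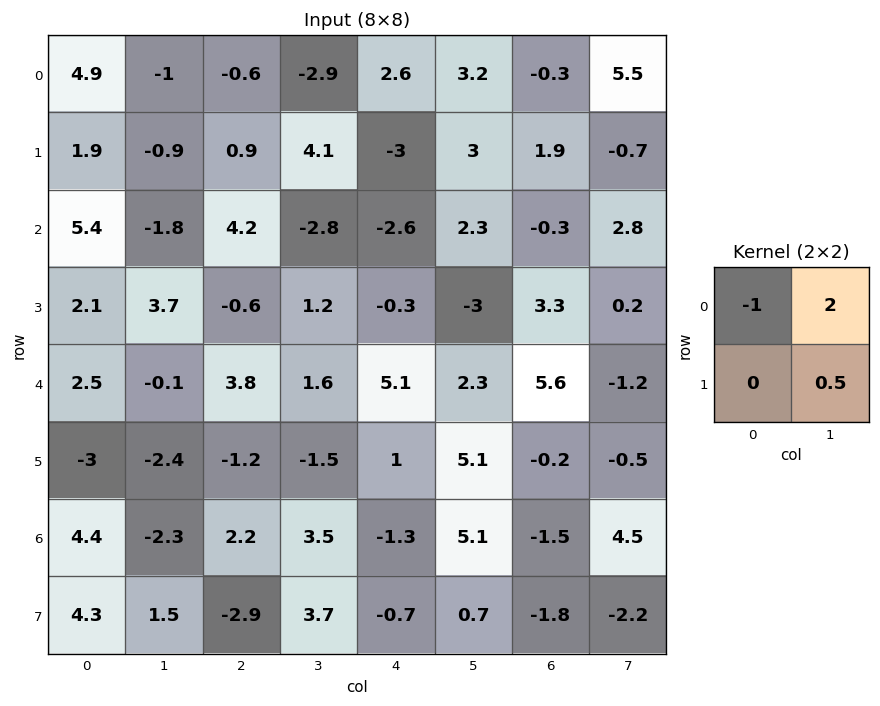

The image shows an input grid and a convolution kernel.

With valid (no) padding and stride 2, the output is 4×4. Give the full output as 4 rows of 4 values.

Output[0,0]: The receptive field on the input at this output position is [4.9 -1 / 1.9 -0.9]. Elementwise product with the kernel and sum: 4.9·-1 + -1·2 + -0.9·0.5.
Output[0,1]: The receptive field on the input at this output position is [-0.6 -2.9 / 0.9 4.1]. Elementwise product with the kernel and sum: -0.6·-1 + -2.9·2 + 4.1·0.5.

-7.35 -3.15 5.3 10.95
-7.15 -9.2 5.7 6
-3.9 -1.35 2.05 -8.25
-8.25 6.65 11.85 9.4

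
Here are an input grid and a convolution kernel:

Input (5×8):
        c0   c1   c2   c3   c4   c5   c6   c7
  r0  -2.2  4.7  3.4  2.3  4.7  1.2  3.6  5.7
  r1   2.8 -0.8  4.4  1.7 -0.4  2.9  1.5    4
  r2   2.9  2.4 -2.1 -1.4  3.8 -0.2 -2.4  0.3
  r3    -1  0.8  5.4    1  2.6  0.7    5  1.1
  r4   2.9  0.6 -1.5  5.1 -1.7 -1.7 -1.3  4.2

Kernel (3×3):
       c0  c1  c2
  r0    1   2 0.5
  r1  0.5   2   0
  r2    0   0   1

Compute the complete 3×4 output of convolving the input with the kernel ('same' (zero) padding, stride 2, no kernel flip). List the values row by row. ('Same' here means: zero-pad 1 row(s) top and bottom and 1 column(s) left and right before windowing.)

Output[0,0]: The receptive field on the zero-padded input at this output position is [0 0 0 / 0 -2.2 4.7 / 0 2.8 -0.8]. Elementwise product with the kernel and sum: 0·1 + 0·2 + 0·0.5 + 0·0.5 + -2.2·2 + -0.8·1.
Output[0,1]: The receptive field on the zero-padded input at this output position is [0 0 0 / 4.7 3.4 2.3 / -0.8 4.4 1.7]. Elementwise product with the kernel and sum: 0·1 + 0·2 + 0·0.5 + 4.7·0.5 + 3.4·2 + 1.7·1.

-5.2 10.85 13.45 11.8
11.8 6.85 9.95 4.1
4.2 9.4 5.7 7.8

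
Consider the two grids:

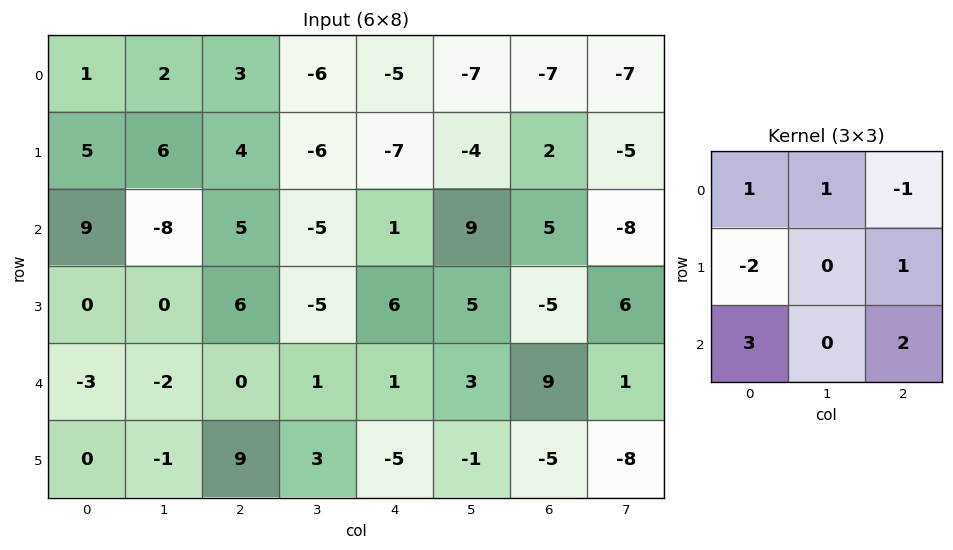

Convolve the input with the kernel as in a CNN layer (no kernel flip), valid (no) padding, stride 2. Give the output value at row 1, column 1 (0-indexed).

The receptive field on the input at this output position is [5 -5 1 / 6 -5 6 / 0 1 1]. Elementwise product with the kernel and sum: 5·1 + -5·1 + 1·-1 + 6·-2 + 6·1 + 0·3 + 1·2.

-5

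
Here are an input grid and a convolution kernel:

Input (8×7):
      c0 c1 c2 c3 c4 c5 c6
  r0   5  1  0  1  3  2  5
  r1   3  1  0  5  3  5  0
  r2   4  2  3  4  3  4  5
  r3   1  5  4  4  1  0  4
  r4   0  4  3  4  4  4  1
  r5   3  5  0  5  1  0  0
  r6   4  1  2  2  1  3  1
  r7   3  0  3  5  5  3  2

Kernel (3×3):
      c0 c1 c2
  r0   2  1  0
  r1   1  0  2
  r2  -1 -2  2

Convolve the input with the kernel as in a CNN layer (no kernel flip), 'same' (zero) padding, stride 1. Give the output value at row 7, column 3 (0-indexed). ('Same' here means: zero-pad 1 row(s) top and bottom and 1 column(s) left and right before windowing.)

The receptive field on the zero-padded input at this output position is [2 2 1 / 3 5 5 / 0 0 0]. Elementwise product with the kernel and sum: 2·2 + 2·1 + 3·1 + 5·2 + 0·-1 + 0·-2 + 0·2.

19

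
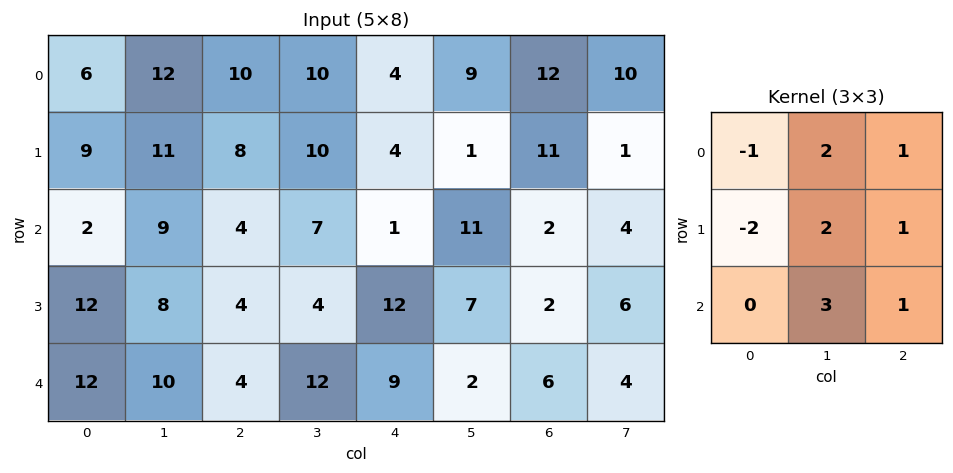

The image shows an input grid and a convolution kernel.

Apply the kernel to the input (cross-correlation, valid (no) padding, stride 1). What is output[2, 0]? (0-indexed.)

50

The receptive field on the input at this output position is [2 9 4 / 12 8 4 / 12 10 4]. Elementwise product with the kernel and sum: 2·-1 + 9·2 + 4·1 + 12·-2 + 8·2 + 4·1 + 10·3 + 4·1.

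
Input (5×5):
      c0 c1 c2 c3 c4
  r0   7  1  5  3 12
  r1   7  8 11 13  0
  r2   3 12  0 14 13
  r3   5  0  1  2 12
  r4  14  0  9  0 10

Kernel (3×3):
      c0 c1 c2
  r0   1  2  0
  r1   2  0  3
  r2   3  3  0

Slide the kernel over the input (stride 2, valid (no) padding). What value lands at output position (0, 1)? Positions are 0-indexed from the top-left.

The receptive field on the input at this output position is [5 3 12 / 11 13 0 / 0 14 13]. Elementwise product with the kernel and sum: 5·1 + 3·2 + 11·2 + 0·3 + 0·3 + 14·3.

75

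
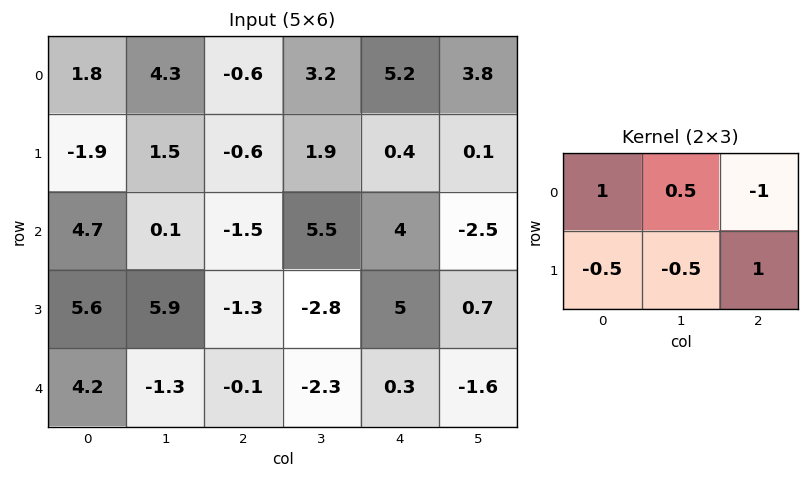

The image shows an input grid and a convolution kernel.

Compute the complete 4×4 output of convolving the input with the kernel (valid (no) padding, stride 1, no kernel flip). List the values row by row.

Output[0,0]: The receptive field on the input at this output position is [1.8 4.3 -0.6 / -1.9 1.5 -0.6]. Elementwise product with the kernel and sum: 1.8·1 + 4.3·0.5 + -0.6·-1 + -1.9·-0.5 + 1.5·-0.5 + -0.6·1.
Output[0,1]: The receptive field on the input at this output position is [4.3 -0.6 3.2 / 1.5 -0.6 1.9]. Elementwise product with the kernel and sum: 4.3·1 + -0.6·0.5 + 3.2·-1 + 1.5·-0.5 + -0.6·-0.5 + 1.9·1.

4.15 2.25 -4.45 0.95
-4.45 5.5 1.95 -5.25
-0.8 -11.25 4.3 9.6
8.3 6.45 -6.2 -1.6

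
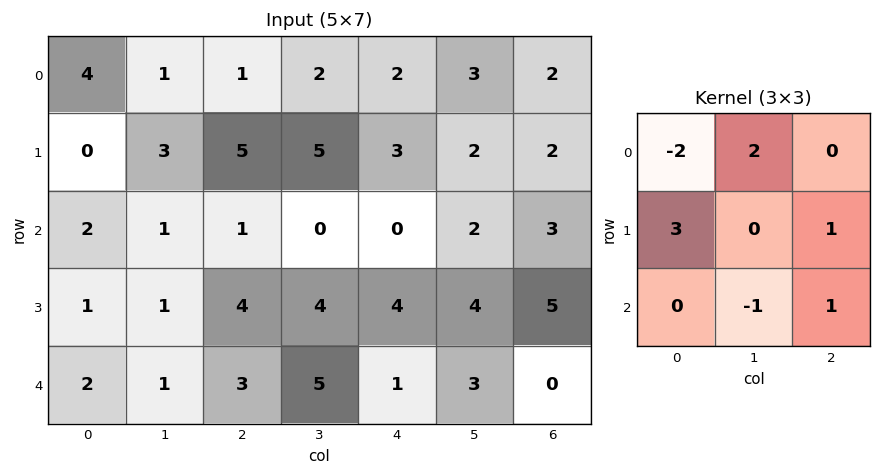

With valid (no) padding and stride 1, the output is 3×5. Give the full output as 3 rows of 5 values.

Output[0,0]: The receptive field on the input at this output position is [4 1 1 / 0 3 5 / 2 1 1]. Elementwise product with the kernel and sum: 4·-2 + 1·2 + 0·3 + 5·1 + 1·-1 + 1·1.

-1 13 20 19 14
16 7 3 -2 2
7 9 10 18 18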